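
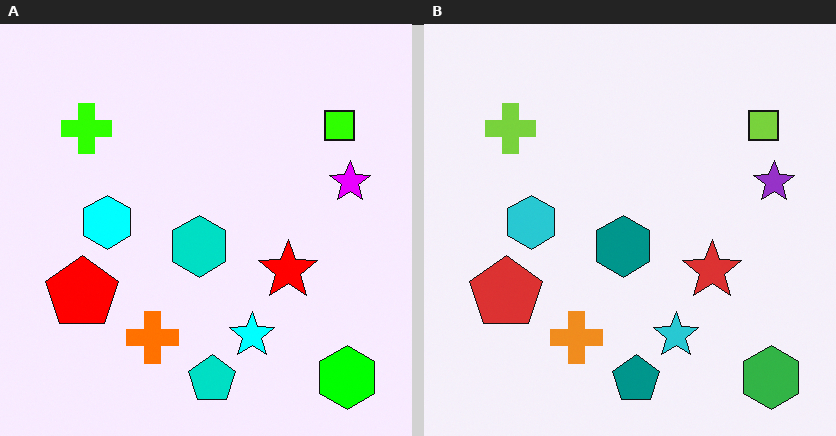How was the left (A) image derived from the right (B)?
Heavily oversaturated.

All colors are more vivid — a global saturation change.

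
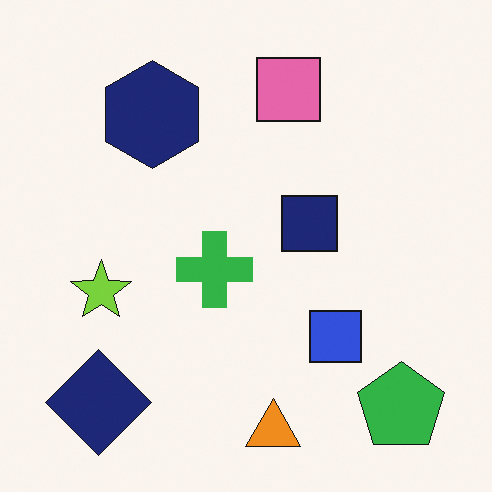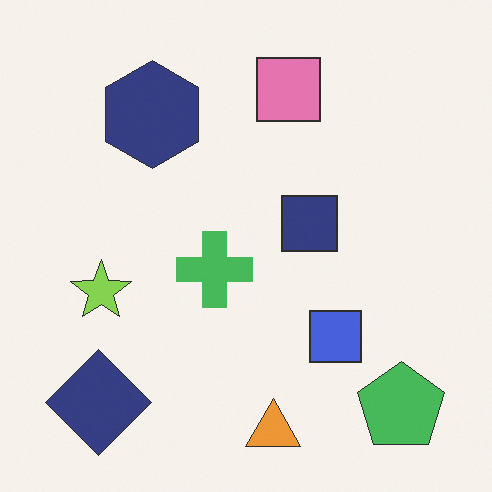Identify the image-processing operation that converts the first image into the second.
The transformation is: given slightly reduced contrast.

Tones are pushed toward mid-grey across the whole image — a global contrast change.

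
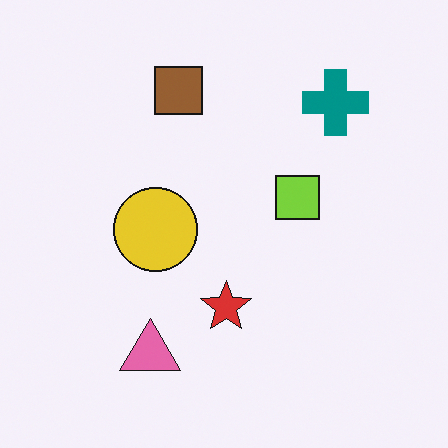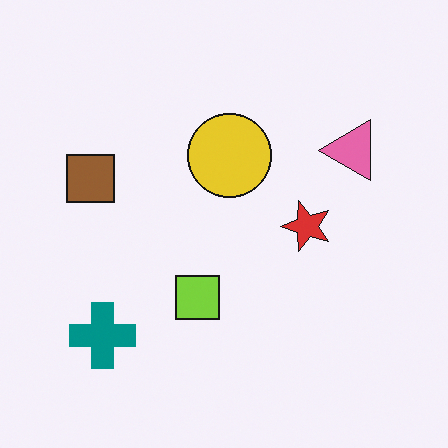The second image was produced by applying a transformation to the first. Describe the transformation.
The transformation is: transposed (reflected across the top-left ↔ bottom-right diagonal).

Shapes have swapped their row and column positions — what was in the top-right is now in the bottom-left — a diagonal reflection.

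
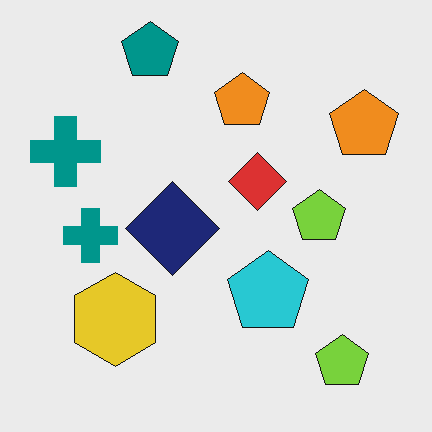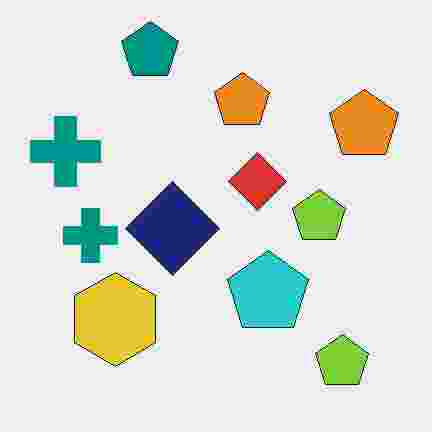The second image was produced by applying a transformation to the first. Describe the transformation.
This is the original image degraded with heavy JPEG compression.

Blocky 8×8 compression artifacts appear around shape edges and the flat background shows ringing — characteristic JPEG degradation.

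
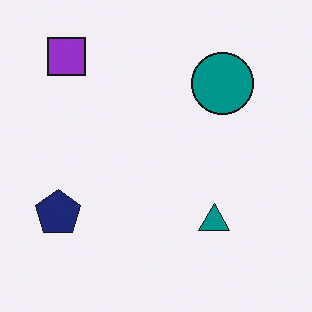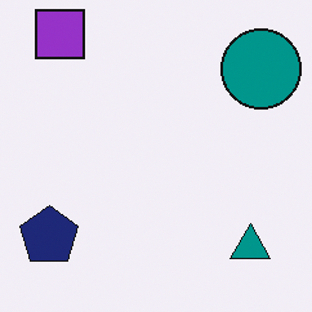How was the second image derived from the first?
Cropped slightly and scaled back up.

The visible shapes are larger and the field of view is narrower; shapes near the original edges may be partly or wholly outside the frame — a crop-and-rescale.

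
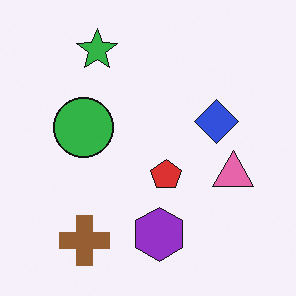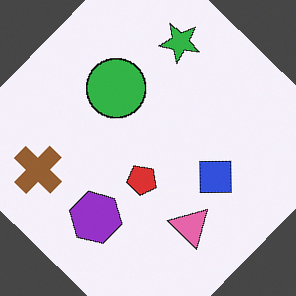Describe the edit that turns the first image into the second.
It was rotated clockwise by a large amount — several tens of degrees.

Every shape is tilted by the same angle and the image corners show triangular fill wedges — a whole-image rotation by a non-right angle.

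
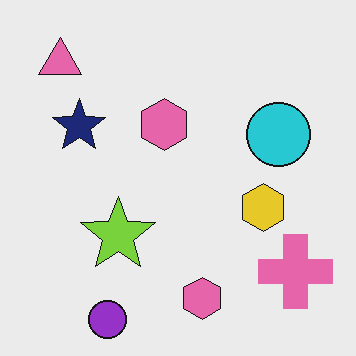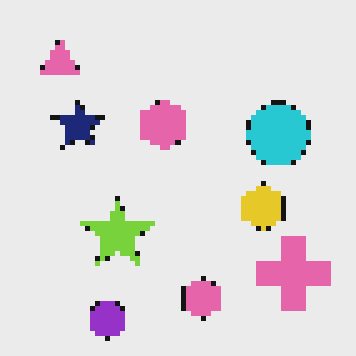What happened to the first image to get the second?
The second image is the first lightly pixelated (a mild mosaic effect).

Shapes are reduced to large square blocks; fine edges and outlines are lost — a downscale-then-upscale (mosaic) effect.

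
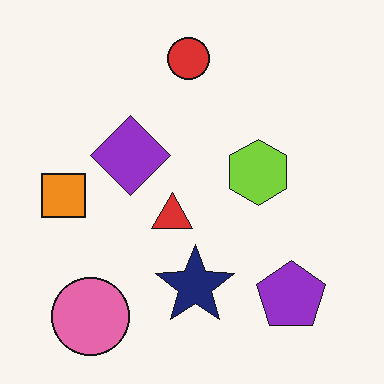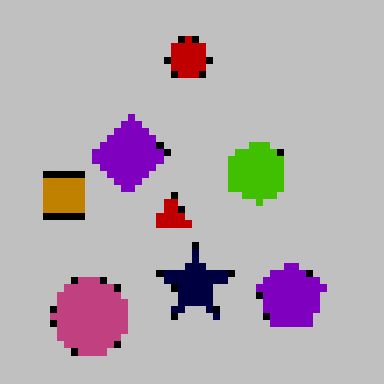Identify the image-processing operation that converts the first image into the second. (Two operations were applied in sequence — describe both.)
It was aggressively posterized, then pixelated into visible square blocks.

Each flat color has snapped to a coarser quantized level — most visibly, the near-white background has dropped to a flat grey. Shapes are reduced to large square blocks; fine edges and outlines are lost — a downscale-then-upscale (mosaic) effect.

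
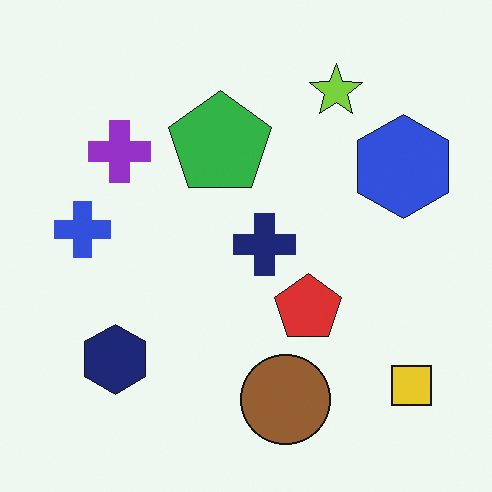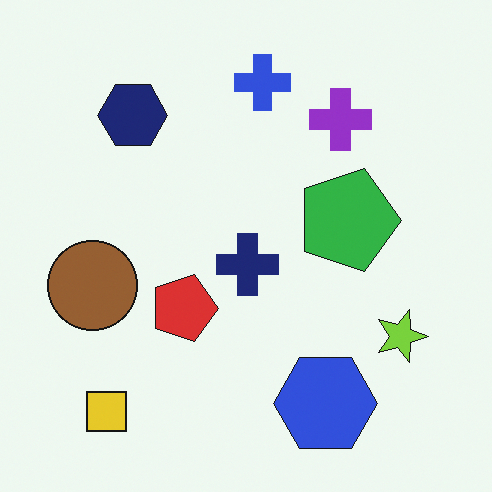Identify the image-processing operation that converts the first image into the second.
This is the original image rotated 90° clockwise.

The yellow square sits in the bottom-right of the first image and the bottom-left of the second — consistent with a whole-image 90° clockwise rotation.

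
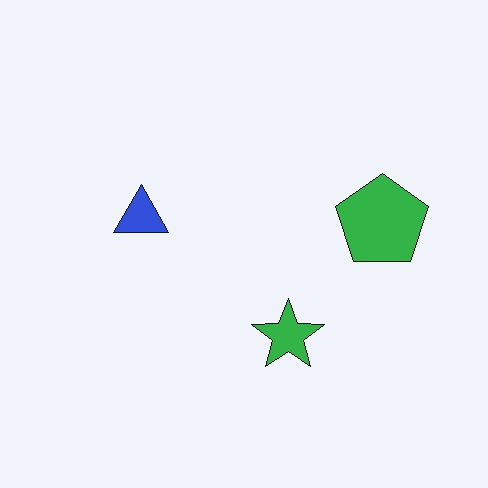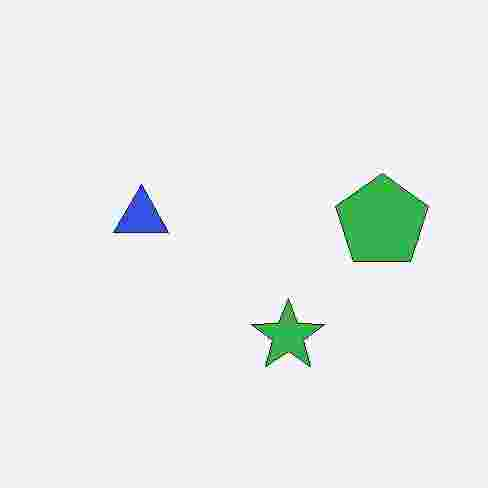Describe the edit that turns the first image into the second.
The second image is the first heavily JPEG-compressed with obvious blocking artifacts.

Blocky 8×8 compression artifacts appear around shape edges and the flat background shows ringing — characteristic JPEG degradation.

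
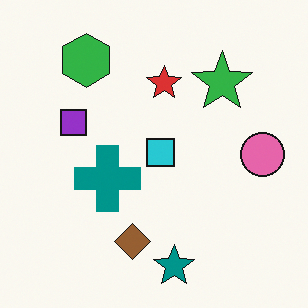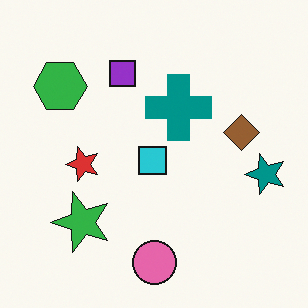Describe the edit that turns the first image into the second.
It was transposed (reflected across the top-left ↔ bottom-right diagonal).

Shapes have swapped their row and column positions — what was in the top-right is now in the bottom-left — a diagonal reflection.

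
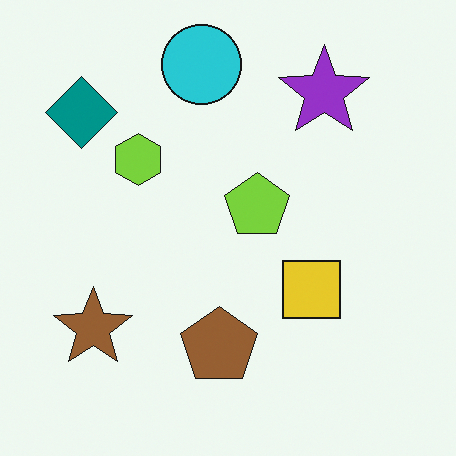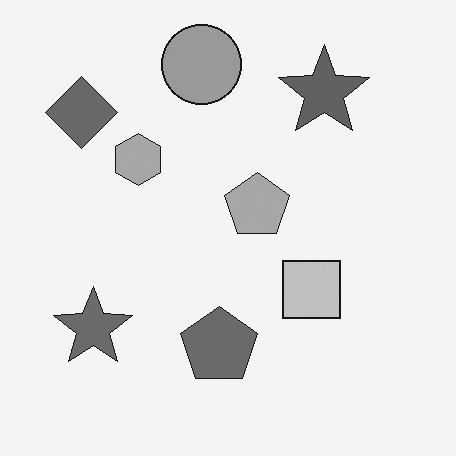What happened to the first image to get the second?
Converted to grayscale.

All color is removed — every shape is now a shade of grey.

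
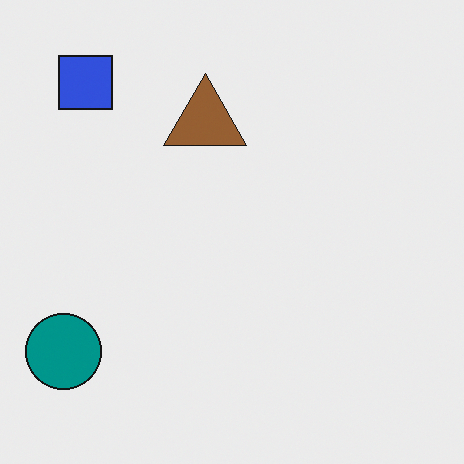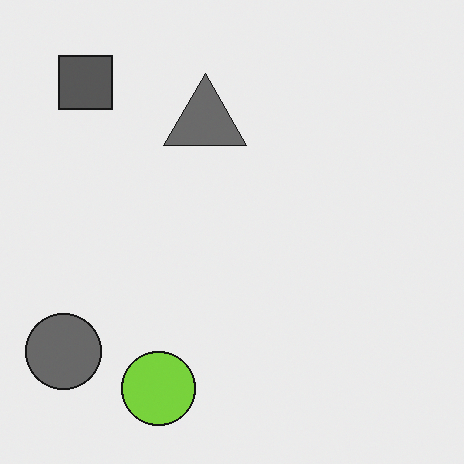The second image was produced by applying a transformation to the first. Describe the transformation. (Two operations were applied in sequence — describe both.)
It was converted to grayscale, then overlaid with an additional lime circle.

All color is removed — every shape is now a shade of grey. A lime circle appears in the second image that is absent from the first.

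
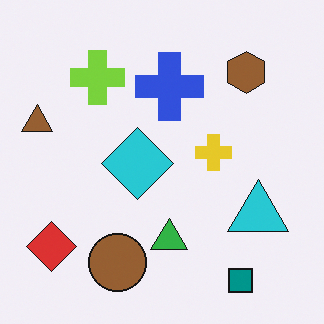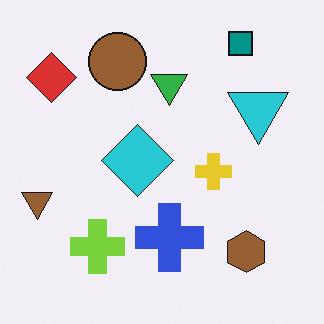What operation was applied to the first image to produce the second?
The transformation is: flipped vertically (top ↔ bottom).

The teal square is in the bottom-right of the first image and the top-right of the second — shapes on opposite sides of the horizontal midline have swapped in a mirror flip.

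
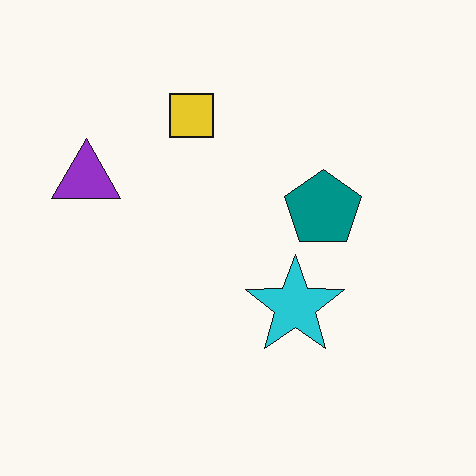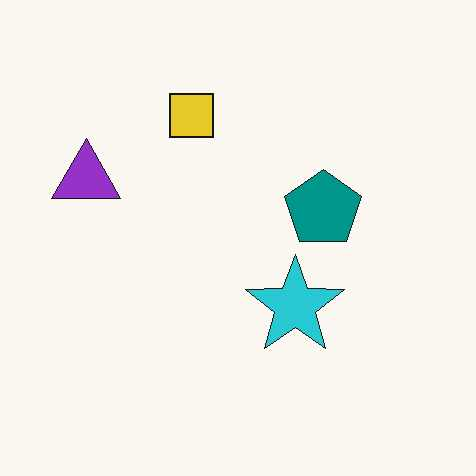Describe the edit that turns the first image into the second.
The second image is the first JPEG-compressed with visible artifacts.

Blocky 8×8 compression artifacts appear around shape edges and the flat background shows ringing — characteristic JPEG degradation.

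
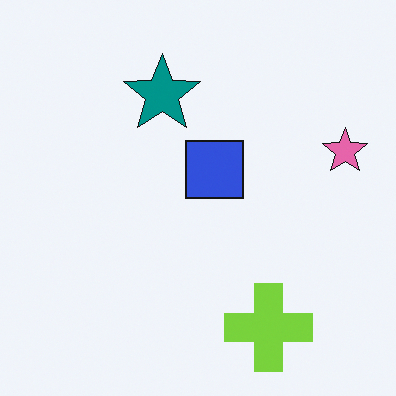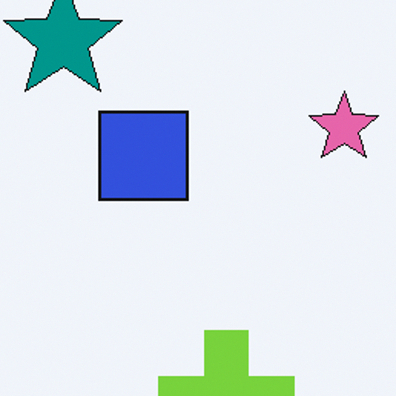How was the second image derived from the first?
The transformation is: cropped to a modestly smaller region and rescaled.

The visible shapes are larger and the field of view is narrower; shapes near the original edges may be partly or wholly outside the frame — a crop-and-rescale.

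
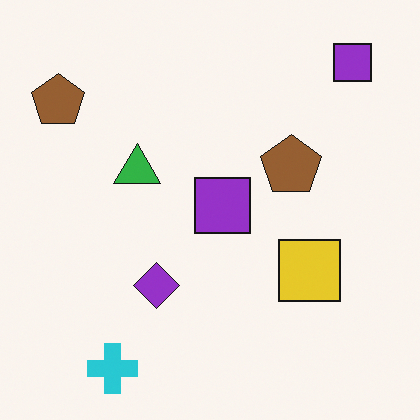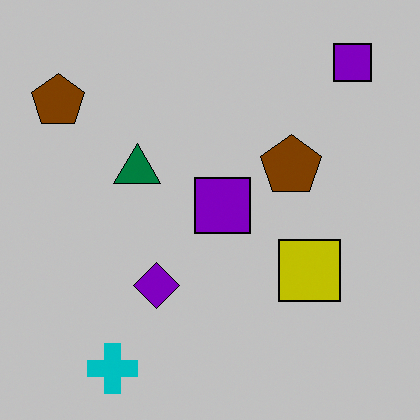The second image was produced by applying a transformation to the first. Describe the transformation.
The transformation is: heavily posterized to just a handful of flat colors.

Each flat color has snapped to a coarser quantized level — most visibly, the near-white background has dropped to a flat grey.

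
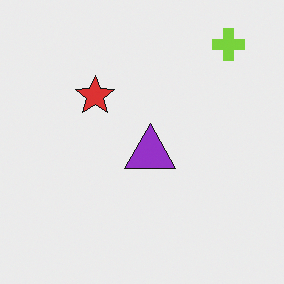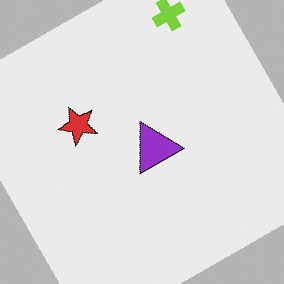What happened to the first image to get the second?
It was rotated counter-clockwise by a clearly visible amount.

Every shape is tilted by the same angle and the image corners show triangular fill wedges — a whole-image rotation by a non-right angle.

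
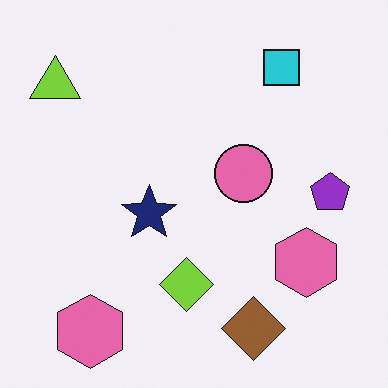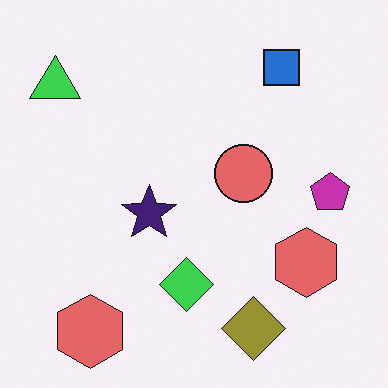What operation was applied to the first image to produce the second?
Hue-shifted by a small amount.

Every shape's color has rotated by the same amount around the hue wheel — a uniform hue shift.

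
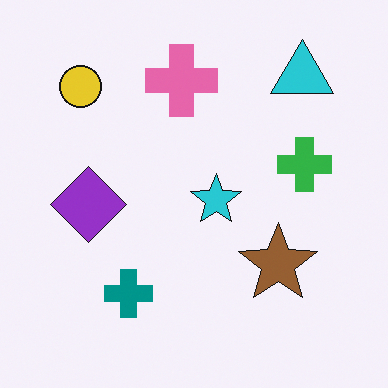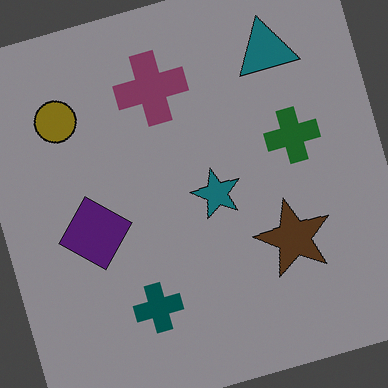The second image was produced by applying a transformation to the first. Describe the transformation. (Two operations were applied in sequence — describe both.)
This is the original image substantially darkened, then rotated counter-clockwise by a clearly visible amount.

Every pixel — background and shapes alike — is uniformly darkened. Every shape is tilted by the same angle and the image corners show triangular fill wedges — a whole-image rotation by a non-right angle.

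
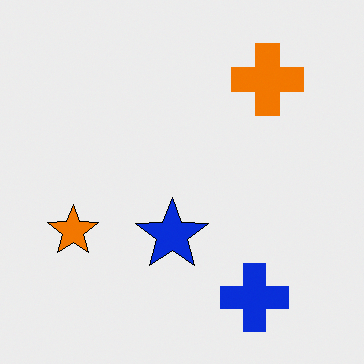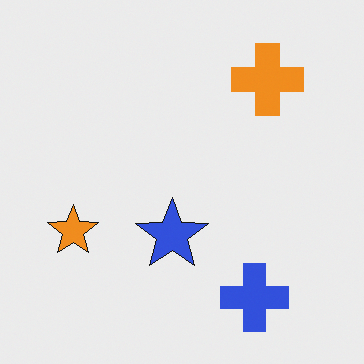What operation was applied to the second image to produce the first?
This is the original image given slightly increased contrast.

Tones are pushed away from mid-grey across the whole image — a global contrast change.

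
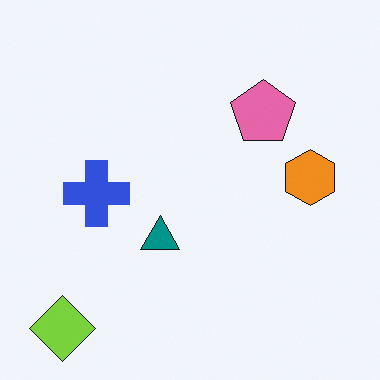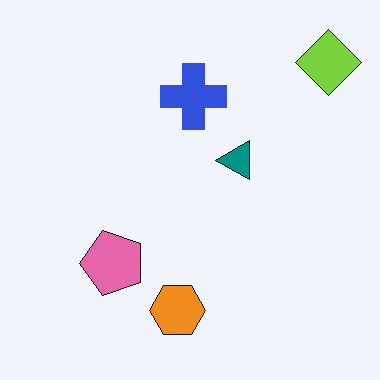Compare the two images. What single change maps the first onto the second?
The second image is the first transposed (reflected across the top-left ↔ bottom-right diagonal).

Shapes have swapped their row and column positions — what was in the top-right is now in the bottom-left — a diagonal reflection.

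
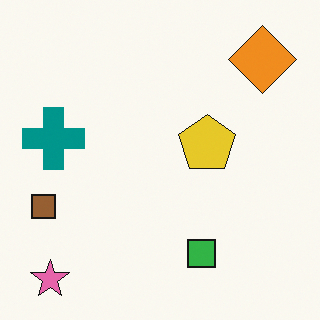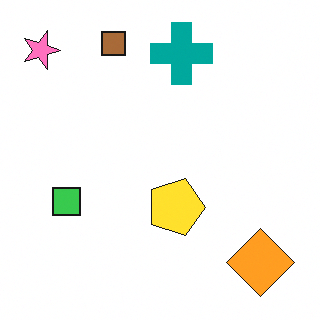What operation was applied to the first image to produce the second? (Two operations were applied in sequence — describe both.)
The second image is the first rotated 90° clockwise, then brightened a little.

The pink star sits in the bottom-left of the first image and the top-left of the second — consistent with a whole-image 90° clockwise rotation. Every pixel — background and shapes alike — is uniformly brightened.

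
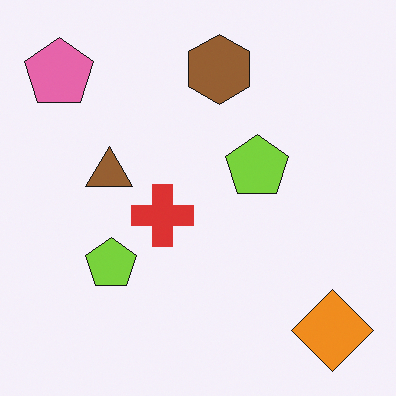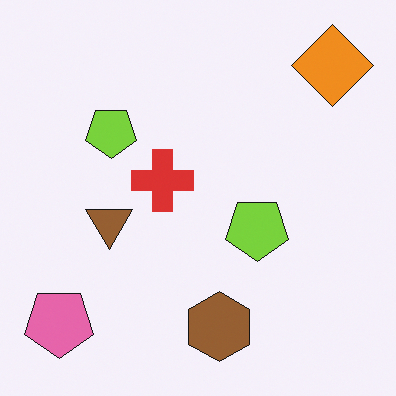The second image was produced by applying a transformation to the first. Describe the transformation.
It was flipped vertically (top ↔ bottom).

The orange diamond is in the bottom-right of the first image and the top-right of the second — shapes on opposite sides of the horizontal midline have swapped in a mirror flip.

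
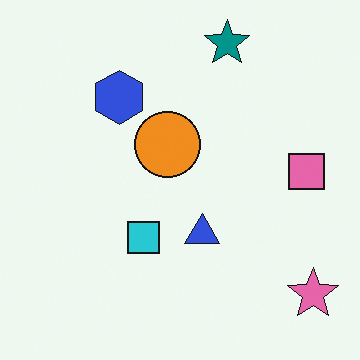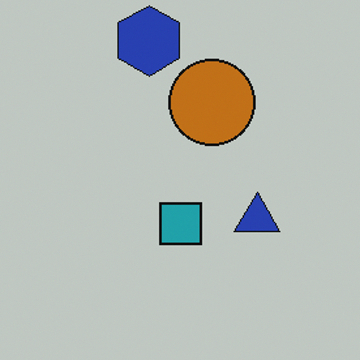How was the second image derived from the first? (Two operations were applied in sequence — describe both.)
This is the original image slightly darkened, then cropped to a modestly smaller region and rescaled.

Every pixel — background and shapes alike — is uniformly darkened. The visible shapes are larger and the field of view is narrower; shapes near the original edges may be partly or wholly outside the frame — a crop-and-rescale.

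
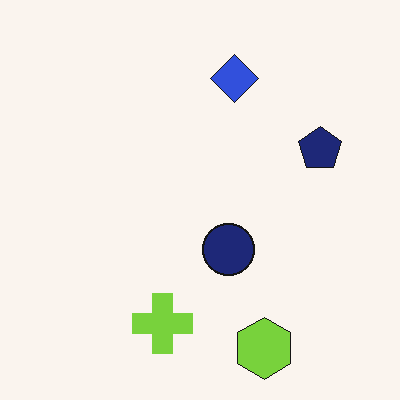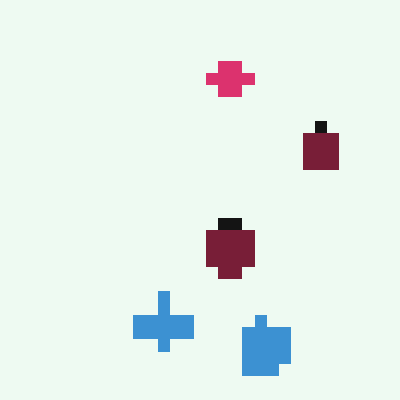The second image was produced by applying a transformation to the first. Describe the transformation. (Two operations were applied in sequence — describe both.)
Hue-shifted noticeably, then heavily pixelated into large blocks.

Every shape's color has rotated by the same amount around the hue wheel — a uniform hue shift. Shapes are reduced to large square blocks; fine edges and outlines are lost — a downscale-then-upscale (mosaic) effect.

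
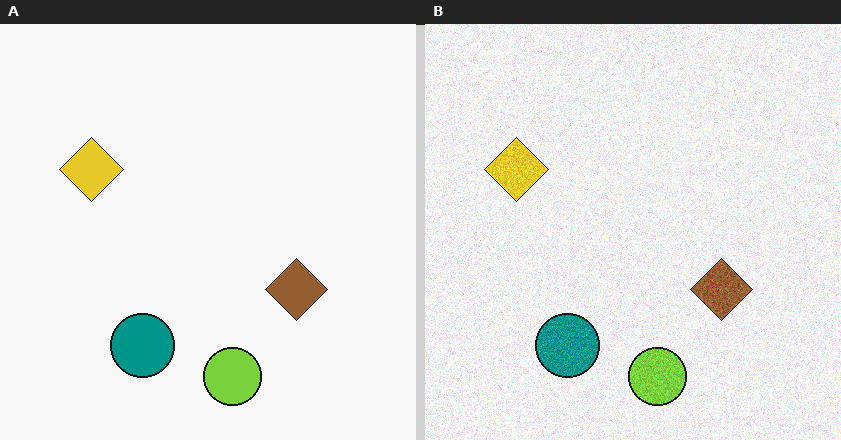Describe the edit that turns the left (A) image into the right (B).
The right (B) image is the left (A) degraded with moderate additive noise.

Random speckle covers the whole image, including the flat background.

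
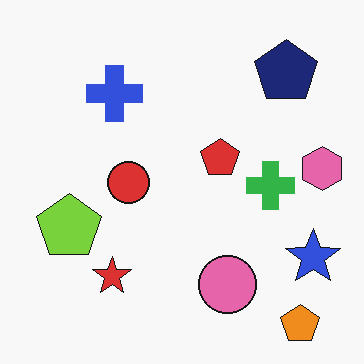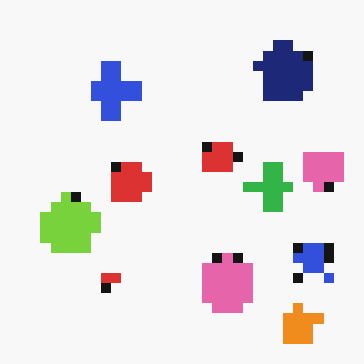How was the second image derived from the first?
The transformation is: heavily pixelated into large blocks.

Shapes are reduced to large square blocks; fine edges and outlines are lost — a downscale-then-upscale (mosaic) effect.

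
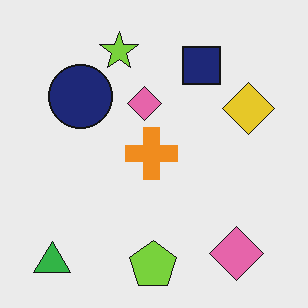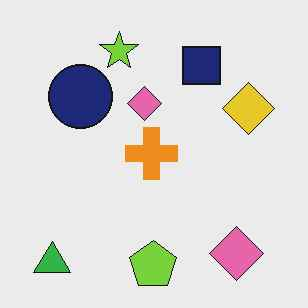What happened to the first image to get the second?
This is the original image given moderate JPEG compression.

Blocky 8×8 compression artifacts appear around shape edges and the flat background shows ringing — characteristic JPEG degradation.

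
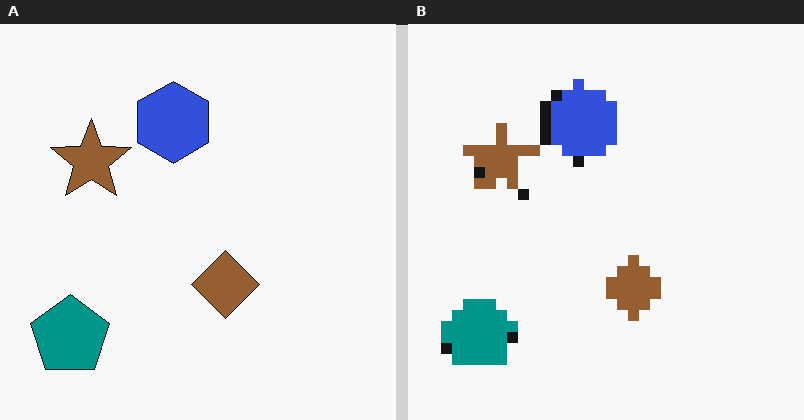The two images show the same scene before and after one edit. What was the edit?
It was coarsely pixelated.

Shapes are reduced to large square blocks; fine edges and outlines are lost — a downscale-then-upscale (mosaic) effect.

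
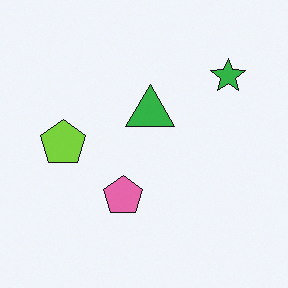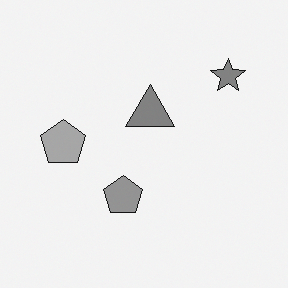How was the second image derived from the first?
The image was converted to grayscale.

All color is removed — every shape is now a shade of grey.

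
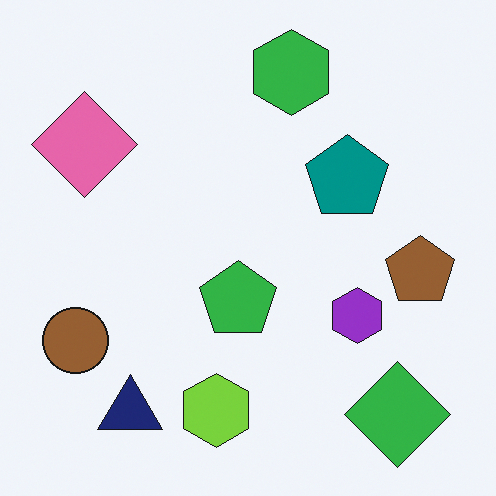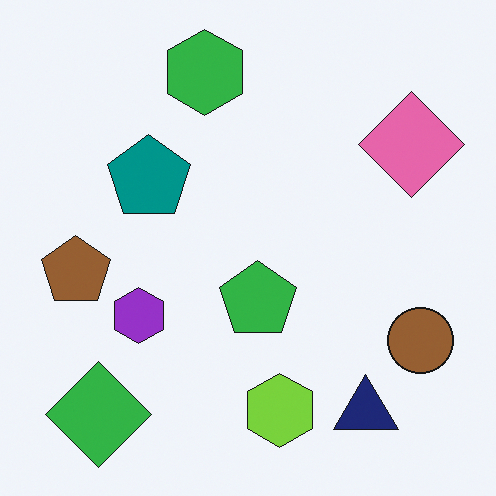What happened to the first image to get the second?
The image was flipped horizontally (left ↔ right).

The brown circle is in the bottom-left of the first image and the bottom-right of the second — shapes on opposite sides of the vertical midline have swapped in a mirror flip.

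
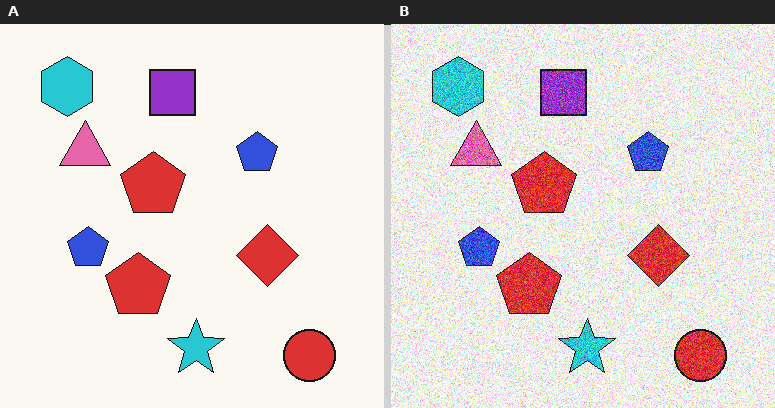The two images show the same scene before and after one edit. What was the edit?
The transformation is: degraded with heavy additive noise.

Random speckle covers the whole image, including the flat background.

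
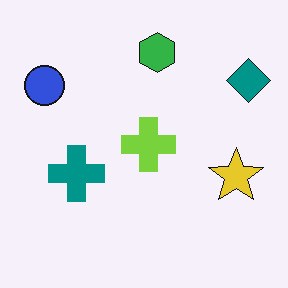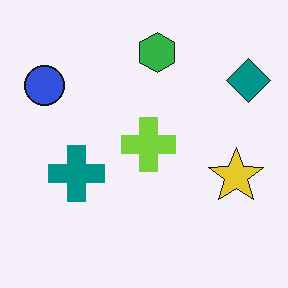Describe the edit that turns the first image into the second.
It was given moderate JPEG compression.

Blocky 8×8 compression artifacts appear around shape edges and the flat background shows ringing — characteristic JPEG degradation.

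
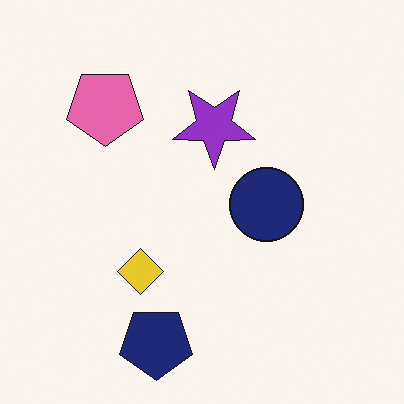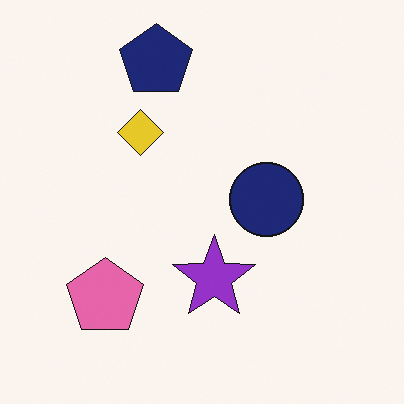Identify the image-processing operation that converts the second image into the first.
Flipped vertically (top ↔ bottom).

The navy pentagon is in the top of the second image and the bottom of the first — shapes on opposite sides of the horizontal midline have swapped in a mirror flip.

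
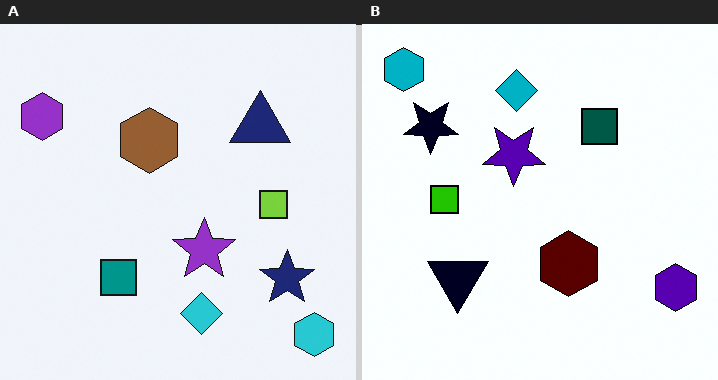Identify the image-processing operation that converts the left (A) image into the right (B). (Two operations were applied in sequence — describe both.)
The image was given much higher contrast, then rotated 180°.

Tones are pushed away from mid-grey across the whole image — a global contrast change. The cyan hexagon sits in the bottom-right of the left (A) image and the top-left of the right (B) — consistent with a whole-image 180° rotation.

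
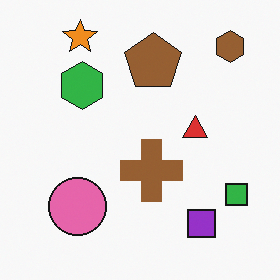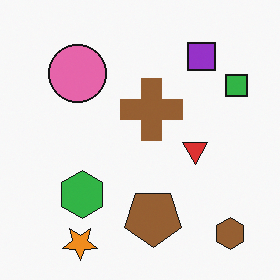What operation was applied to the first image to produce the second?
This is the original image flipped vertically (top ↔ bottom).

The orange star is in the top-left of the first image and the bottom-left of the second — shapes on opposite sides of the horizontal midline have swapped in a mirror flip.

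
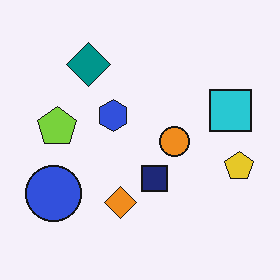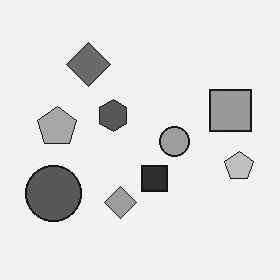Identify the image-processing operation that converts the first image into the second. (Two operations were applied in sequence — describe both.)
The transformation is: given moderate JPEG compression, then converted to grayscale.

Blocky 8×8 compression artifacts appear around shape edges and the flat background shows ringing — characteristic JPEG degradation. All color is removed — every shape is now a shade of grey.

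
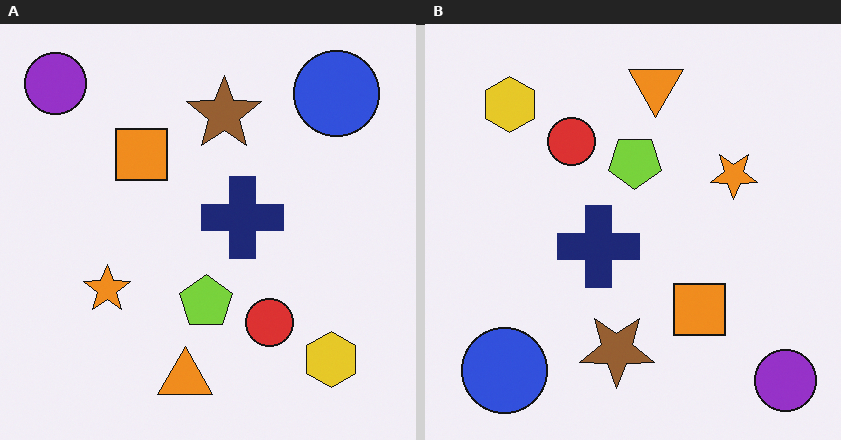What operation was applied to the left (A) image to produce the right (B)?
The right (B) image is the left (A) rotated 180°.

The purple circle sits in the top-left of the left (A) image and the bottom-right of the right (B) — consistent with a whole-image 180° rotation.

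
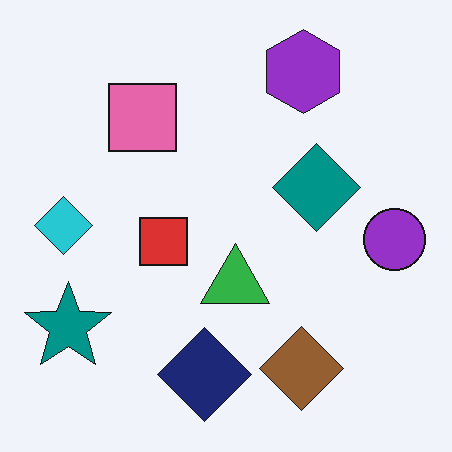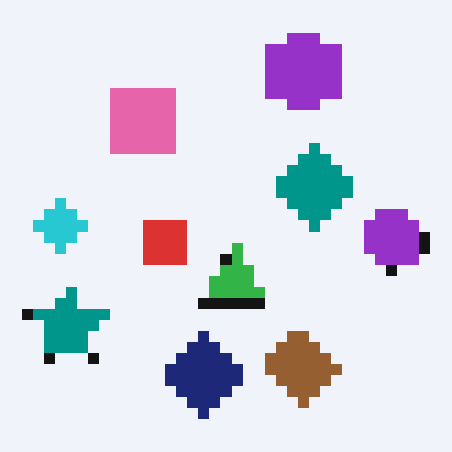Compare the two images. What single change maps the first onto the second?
It was heavily pixelated into large blocks.

Shapes are reduced to large square blocks; fine edges and outlines are lost — a downscale-then-upscale (mosaic) effect.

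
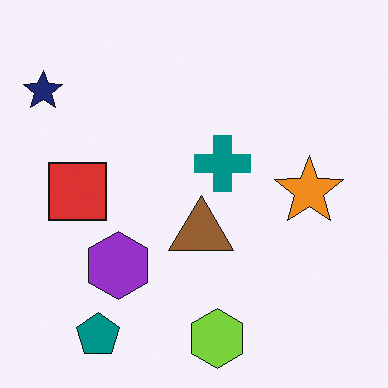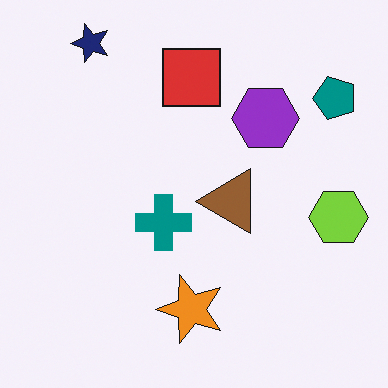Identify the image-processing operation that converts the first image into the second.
It was transposed (reflected across the top-left ↔ bottom-right diagonal).

Shapes have swapped their row and column positions — what was in the top-right is now in the bottom-left — a diagonal reflection.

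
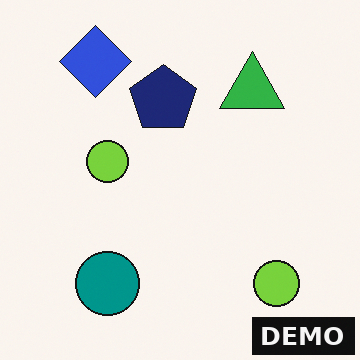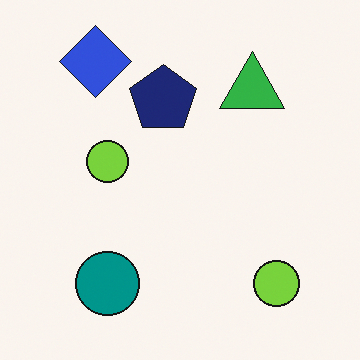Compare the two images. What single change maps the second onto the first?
It was watermarked with the text "DEMO" in the lower-right corner.

A dark label reading "DEMO" appears in the lower-right corner.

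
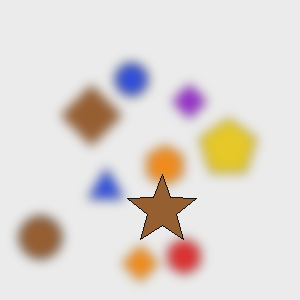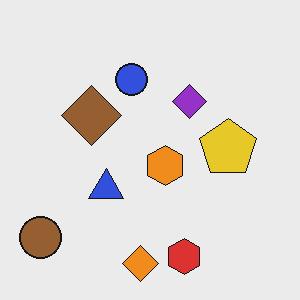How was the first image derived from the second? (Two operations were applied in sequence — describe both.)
It was strongly gaussian-blurred, then overlaid with an additional brown star.

Shape edges and outlines are uniformly softened across the whole image. A brown star appears in the first image that is absent from the second.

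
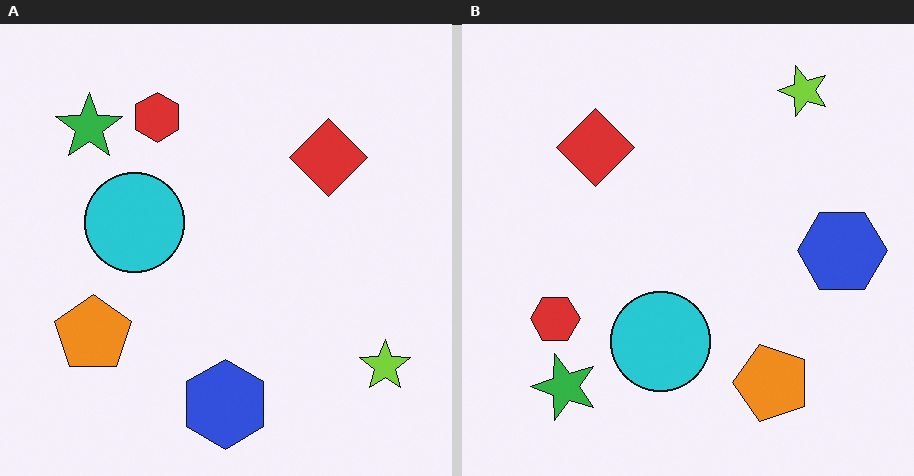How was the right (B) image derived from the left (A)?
This is the original image rotated 90° counter-clockwise.

The lime star sits in the bottom-right of the left (A) image and the top-right of the right (B) — consistent with a whole-image 90° counter-clockwise rotation.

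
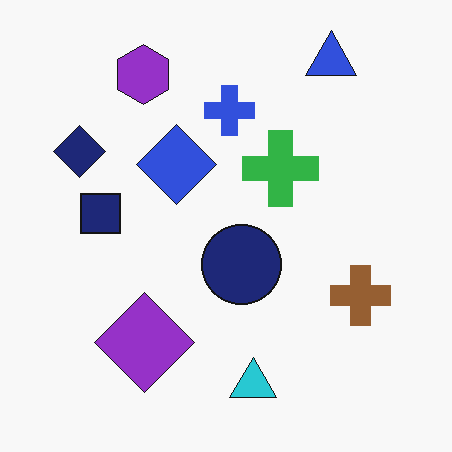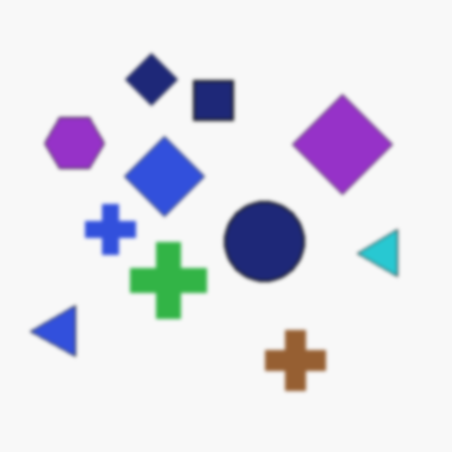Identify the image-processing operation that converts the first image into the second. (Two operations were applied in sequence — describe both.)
The image was given a subtle gaussian blur, then transposed (reflected across the top-left ↔ bottom-right diagonal).

Shape edges and outlines are uniformly softened across the whole image. Shapes have swapped their row and column positions — what was in the top-right is now in the bottom-left — a diagonal reflection.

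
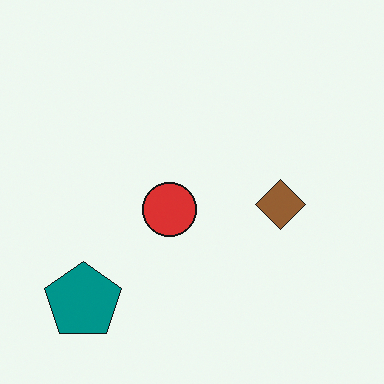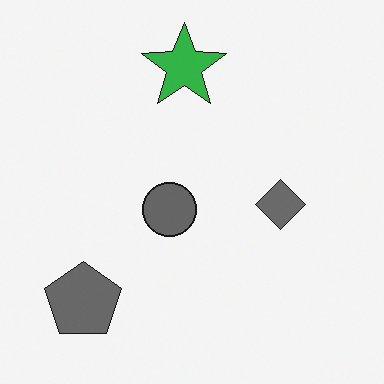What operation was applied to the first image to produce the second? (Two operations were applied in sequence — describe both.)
Converted to grayscale, then overlaid with an additional green star.

All color is removed — every shape is now a shade of grey. A green star appears in the second image that is absent from the first.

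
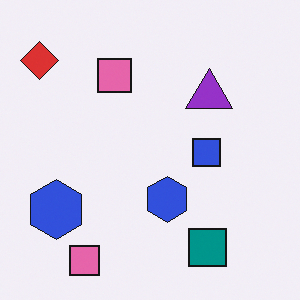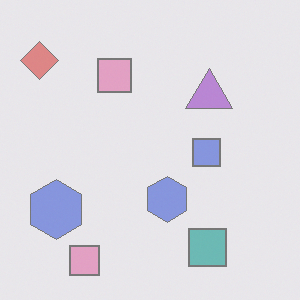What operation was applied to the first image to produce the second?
Given much lower contrast.

Tones are pushed toward mid-grey across the whole image — a global contrast change.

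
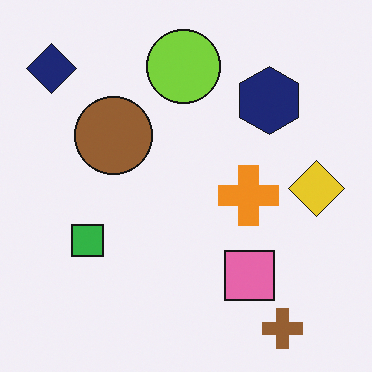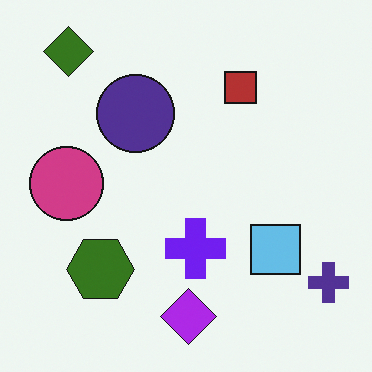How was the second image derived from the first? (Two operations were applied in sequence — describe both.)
Hue-shifted by a large amount, then transposed (reflected across the top-left ↔ bottom-right diagonal).

Every shape's color has rotated by the same amount around the hue wheel — a uniform hue shift. Shapes have swapped their row and column positions — what was in the top-right is now in the bottom-left — a diagonal reflection.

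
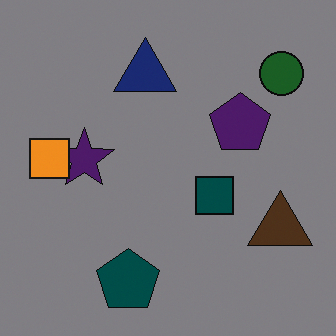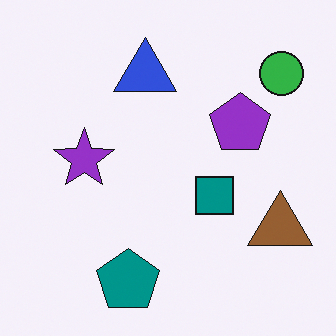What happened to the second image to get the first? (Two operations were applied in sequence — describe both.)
The transformation is: darkened a lot, then overlaid with an additional orange square.

Every pixel — background and shapes alike — is uniformly darkened. An orange square appears in the first image that is absent from the second.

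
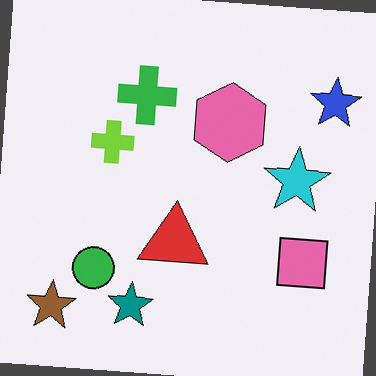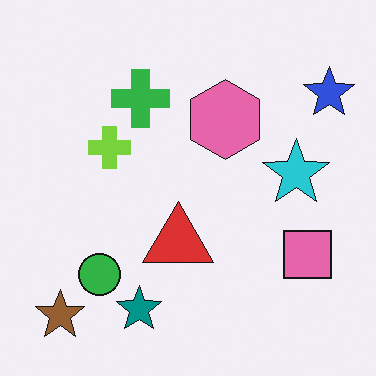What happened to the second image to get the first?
This is the original image rotated clockwise by a small amount.

Every shape is tilted by the same angle and the image corners show triangular fill wedges — a whole-image rotation by a non-right angle.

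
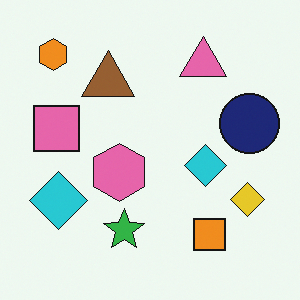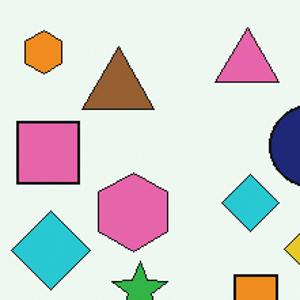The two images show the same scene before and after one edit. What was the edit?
The image was cropped slightly and scaled back up.

The visible shapes are larger and the field of view is narrower; shapes near the original edges may be partly or wholly outside the frame — a crop-and-rescale.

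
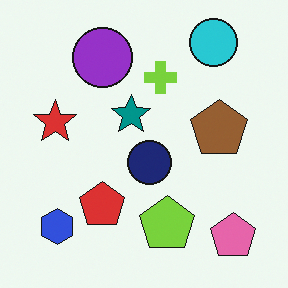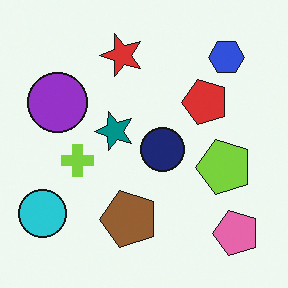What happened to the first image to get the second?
This is the original image transposed (reflected across the top-left ↔ bottom-right diagonal).

Shapes have swapped their row and column positions — what was in the top-right is now in the bottom-left — a diagonal reflection.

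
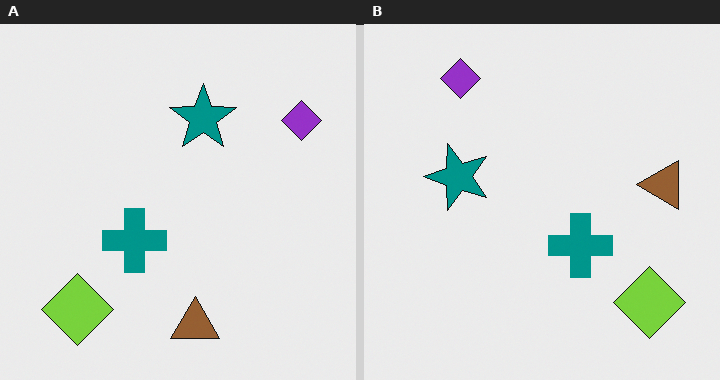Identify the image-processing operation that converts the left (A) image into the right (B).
The right (B) image is the left (A) rotated 90° counter-clockwise.

The purple diamond sits in the top-right of the left (A) image and the top-left of the right (B) — consistent with a whole-image 90° counter-clockwise rotation.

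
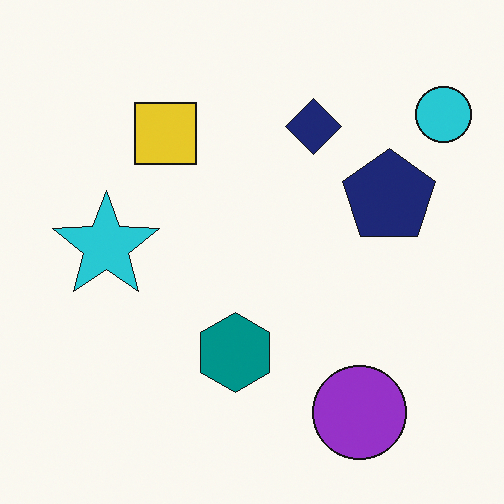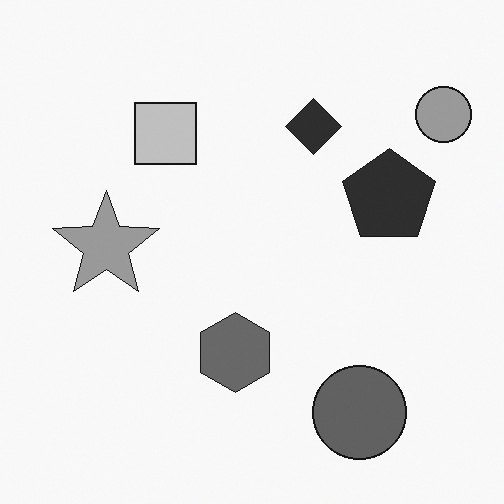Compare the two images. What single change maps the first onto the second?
Converted to grayscale.

All color is removed — every shape is now a shade of grey.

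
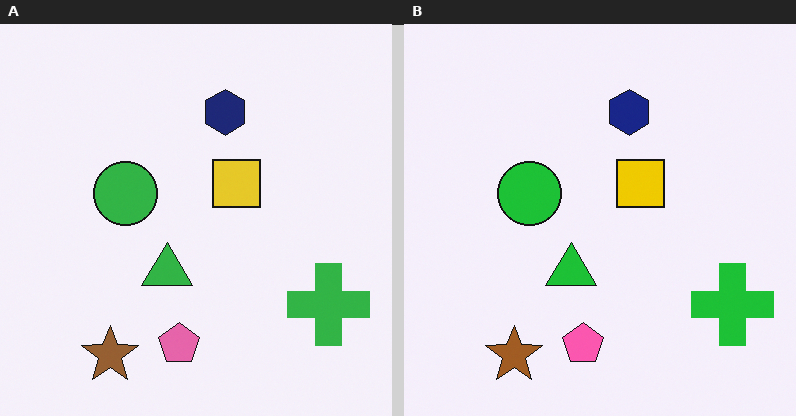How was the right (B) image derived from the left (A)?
This is the original image slightly oversaturated.

All colors are more vivid — a global saturation change.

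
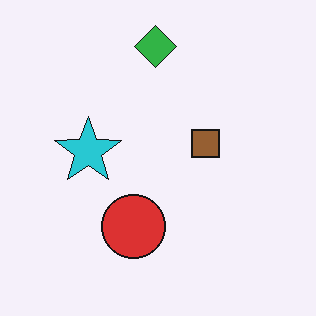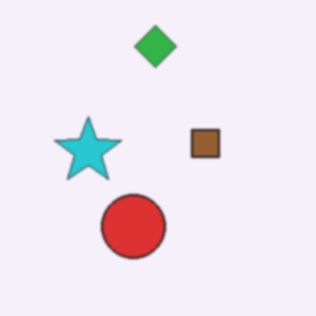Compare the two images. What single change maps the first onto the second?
It was given a subtle gaussian blur.

Shape edges and outlines are uniformly softened across the whole image.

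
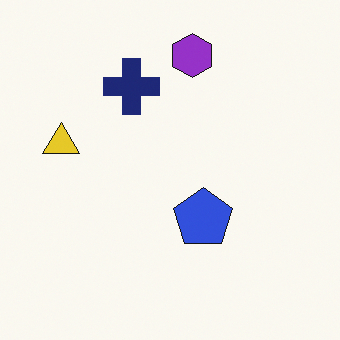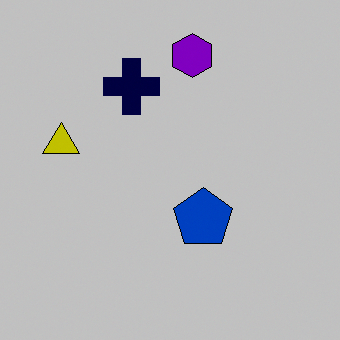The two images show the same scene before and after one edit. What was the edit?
The transformation is: heavily posterized to just a handful of flat colors.

Each flat color has snapped to a coarser quantized level — most visibly, the near-white background has dropped to a flat grey.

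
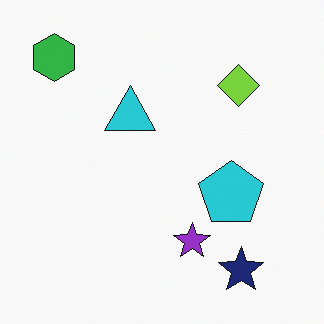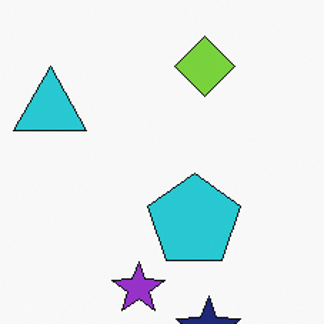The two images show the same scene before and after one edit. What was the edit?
The transformation is: cropped to a modestly smaller region and rescaled.

The visible shapes are larger and the field of view is narrower; shapes near the original edges may be partly or wholly outside the frame — a crop-and-rescale.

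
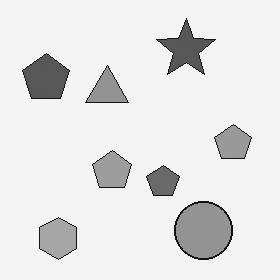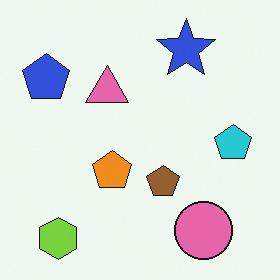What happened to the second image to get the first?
The first image is the second converted to grayscale.

All color is removed — every shape is now a shade of grey.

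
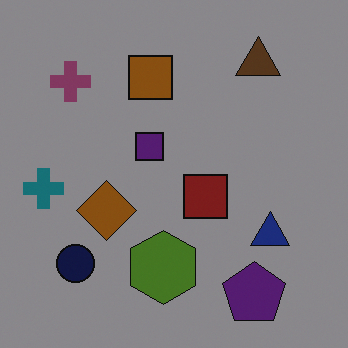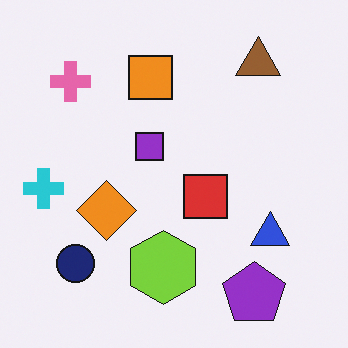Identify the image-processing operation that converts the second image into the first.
Darkened a lot.

Every pixel — background and shapes alike — is uniformly darkened.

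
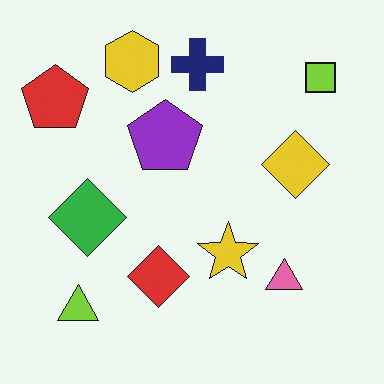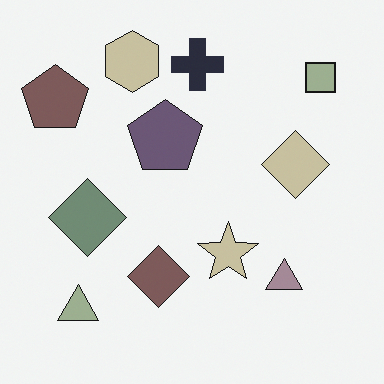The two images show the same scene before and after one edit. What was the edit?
The image was heavily desaturated.

All colors are more muted and greyish — a global saturation change.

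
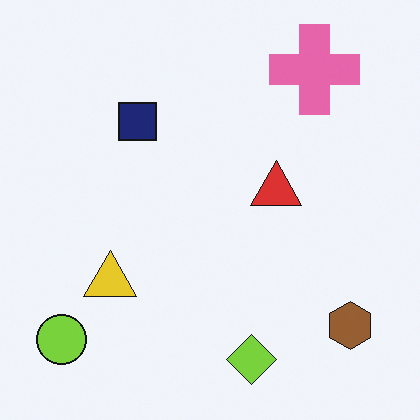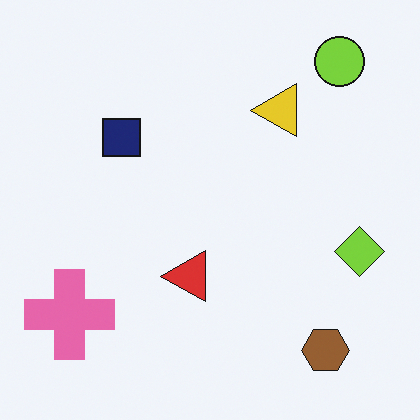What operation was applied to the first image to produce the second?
This is the original image transposed (reflected across the top-left ↔ bottom-right diagonal).

Shapes have swapped their row and column positions — what was in the top-right is now in the bottom-left — a diagonal reflection.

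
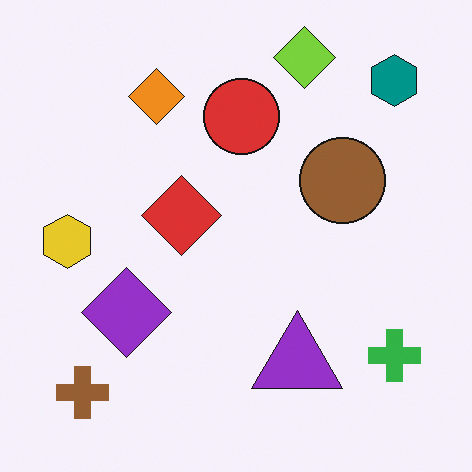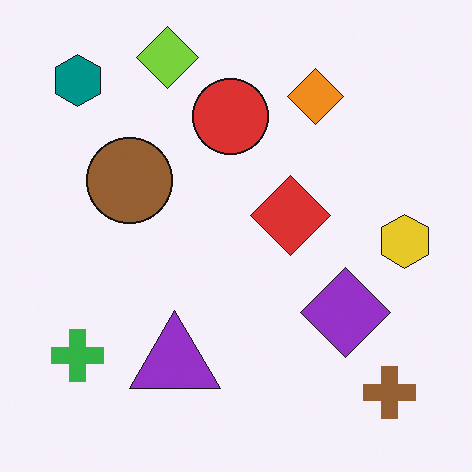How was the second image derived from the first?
This is the original image flipped horizontally (left ↔ right).

The yellow hexagon is in the left of the first image and the right of the second — shapes on opposite sides of the vertical midline have swapped in a mirror flip.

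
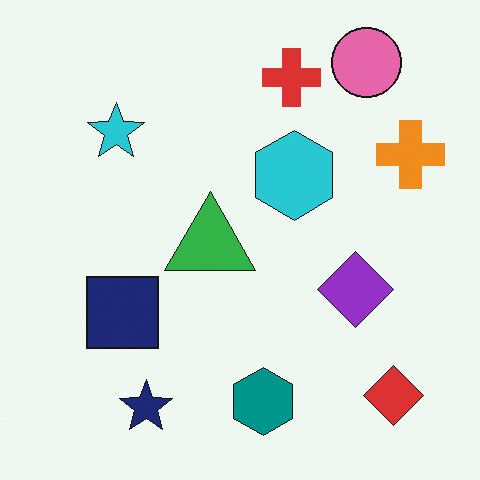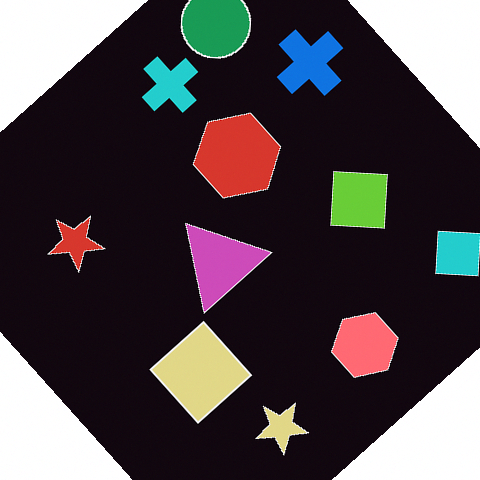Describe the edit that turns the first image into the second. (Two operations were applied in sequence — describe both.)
The transformation is: rotated counter-clockwise by a large amount — several tens of degrees, then color-inverted (negative).

Every shape is tilted by the same angle and the image corners show triangular fill wedges — a whole-image rotation by a non-right angle. The light background has become dark and every shape's color is its complement — a photographic negative.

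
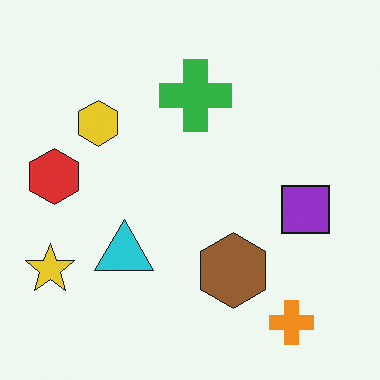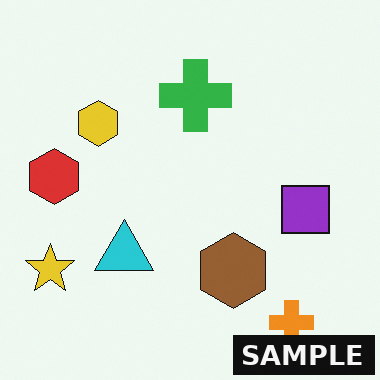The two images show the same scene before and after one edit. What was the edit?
The image was watermarked with the text "SAMPLE" in the lower-right corner.

A dark label reading "SAMPLE" appears in the lower-right corner.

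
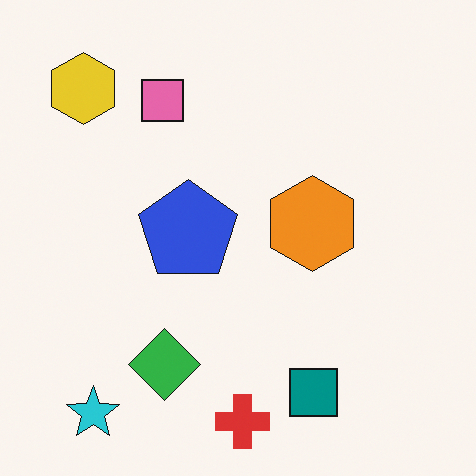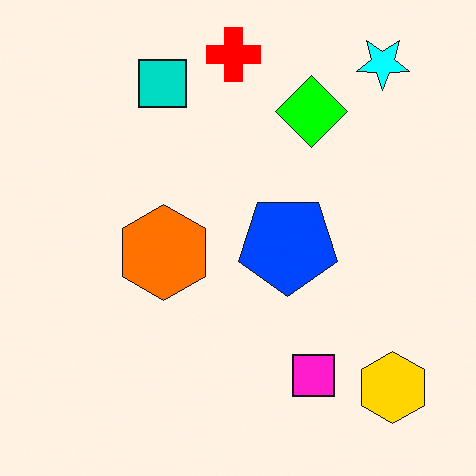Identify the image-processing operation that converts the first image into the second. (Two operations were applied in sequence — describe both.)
The second image is the first made much more vivid (saturation change), then rotated 180°.

All colors are more vivid — a global saturation change. The cyan star sits in the bottom-left of the first image and the top-right of the second — consistent with a whole-image 180° rotation.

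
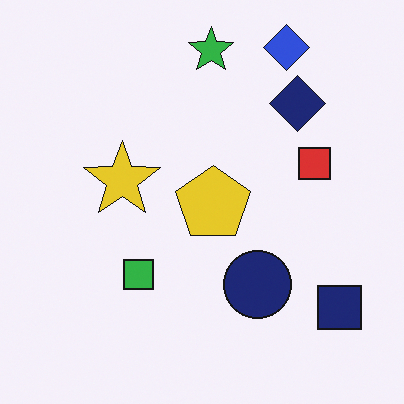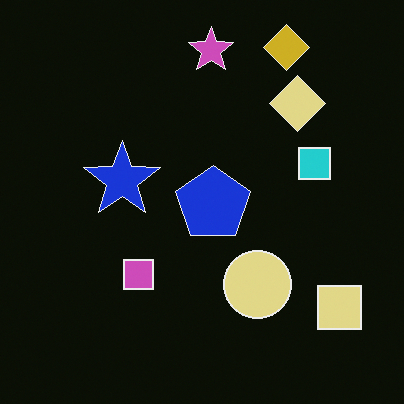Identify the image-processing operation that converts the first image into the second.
It was color-inverted (negative).

The light background has become dark and every shape's color is its complement — a photographic negative.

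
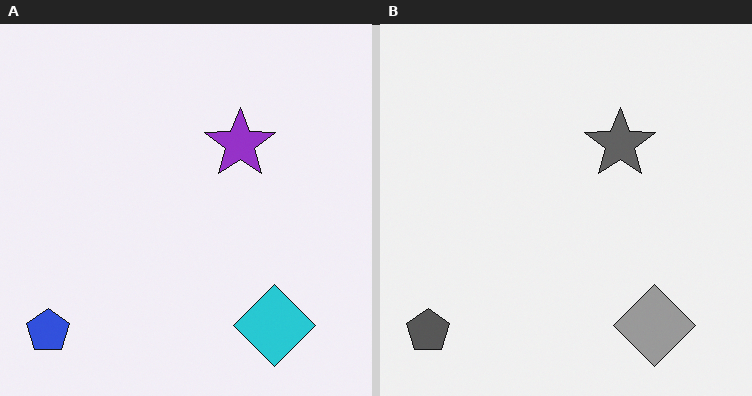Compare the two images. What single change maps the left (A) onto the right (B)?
It was converted to grayscale.

All color is removed — every shape is now a shade of grey.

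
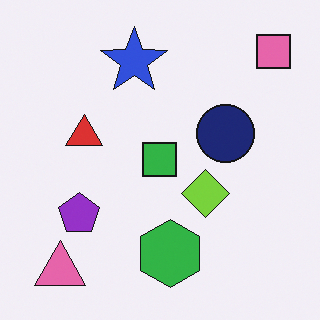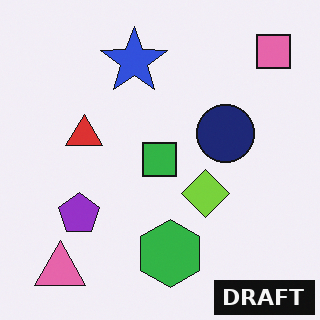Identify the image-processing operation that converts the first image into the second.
This is the original image watermarked with the text "DRAFT" in the lower-right corner.

A dark label reading "DRAFT" appears in the lower-right corner.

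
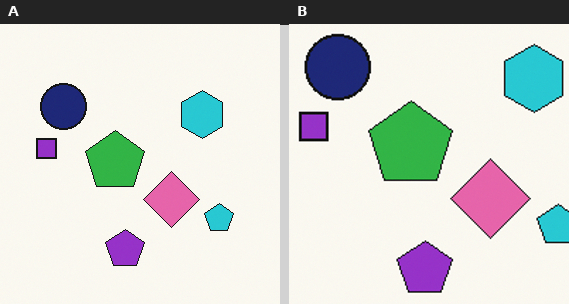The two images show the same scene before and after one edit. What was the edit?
The transformation is: cropped to a modestly smaller region and rescaled.

The visible shapes are larger and the field of view is narrower; shapes near the original edges may be partly or wholly outside the frame — a crop-and-rescale.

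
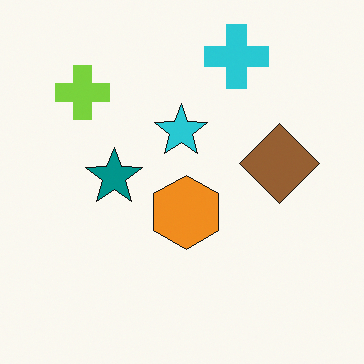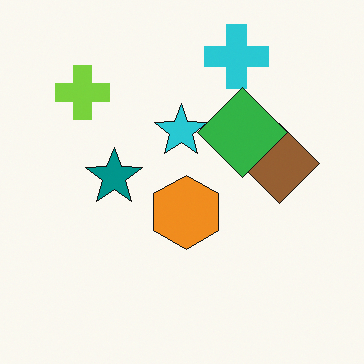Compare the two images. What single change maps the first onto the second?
It was overlaid with an additional green diamond.

A green diamond appears in the second image that is absent from the first.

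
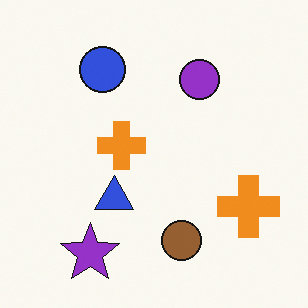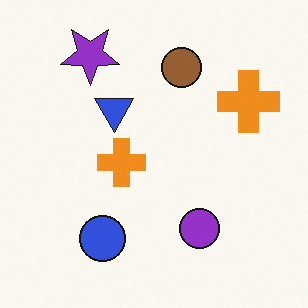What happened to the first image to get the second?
The transformation is: flipped vertically (top ↔ bottom).

The purple star is in the bottom-left of the first image and the top-left of the second — shapes on opposite sides of the horizontal midline have swapped in a mirror flip.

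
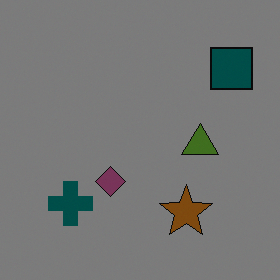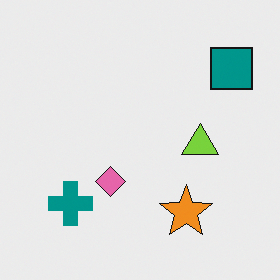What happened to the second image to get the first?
The transformation is: substantially darkened.

Every pixel — background and shapes alike — is uniformly darkened.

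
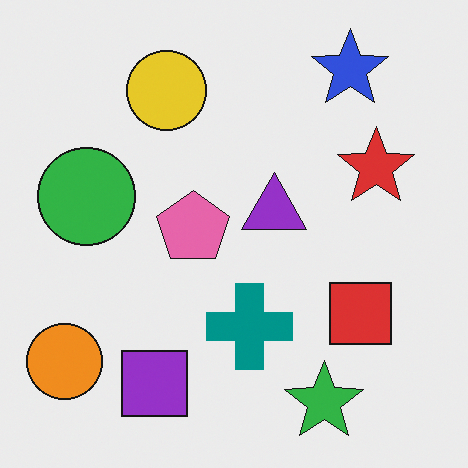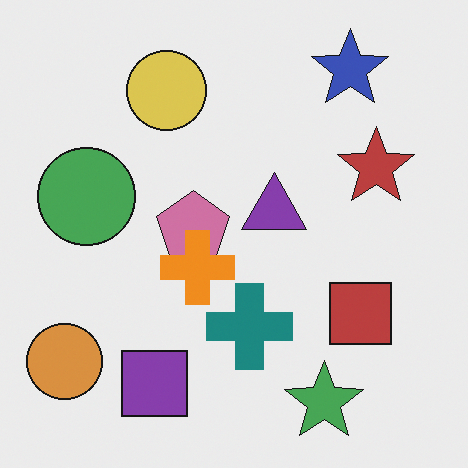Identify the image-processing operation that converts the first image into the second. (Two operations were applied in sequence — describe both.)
The transformation is: slightly desaturated, then overlaid with an additional orange cross.

All colors are more muted and greyish — a global saturation change. An orange cross appears in the second image that is absent from the first.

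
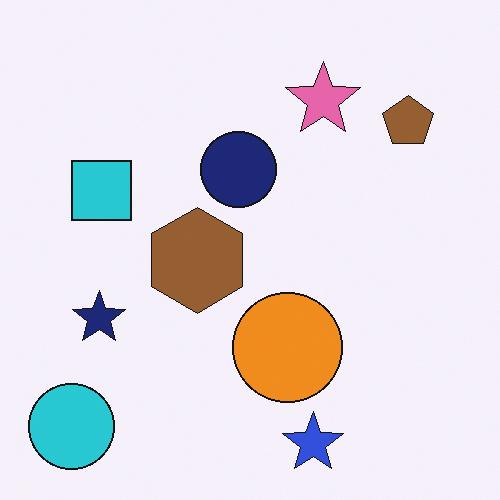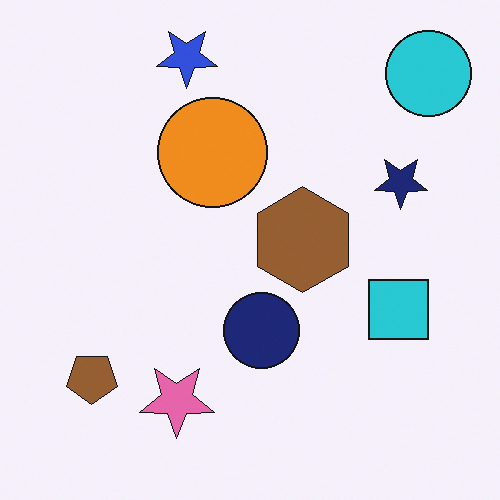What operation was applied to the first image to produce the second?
It was rotated 180°.

The cyan circle sits in the bottom-left of the first image and the top-right of the second — consistent with a whole-image 180° rotation.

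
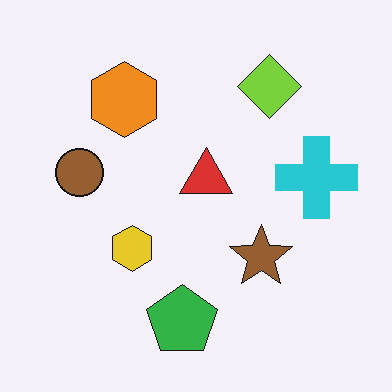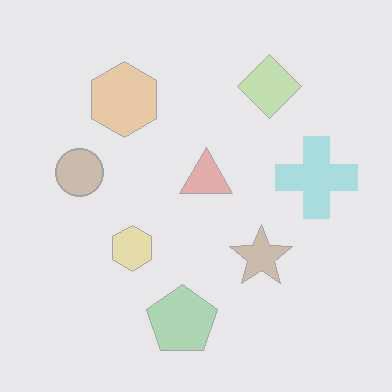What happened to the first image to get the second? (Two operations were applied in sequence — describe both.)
The transformation is: heavily JPEG-compressed with obvious blocking artifacts, then given much lower contrast.

Blocky 8×8 compression artifacts appear around shape edges and the flat background shows ringing — characteristic JPEG degradation. Tones are pushed toward mid-grey across the whole image — a global contrast change.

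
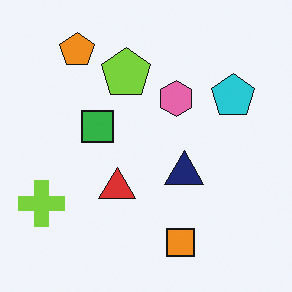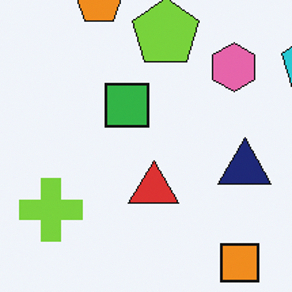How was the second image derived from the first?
It was cropped to a modestly smaller region and rescaled.

The visible shapes are larger and the field of view is narrower; shapes near the original edges may be partly or wholly outside the frame — a crop-and-rescale.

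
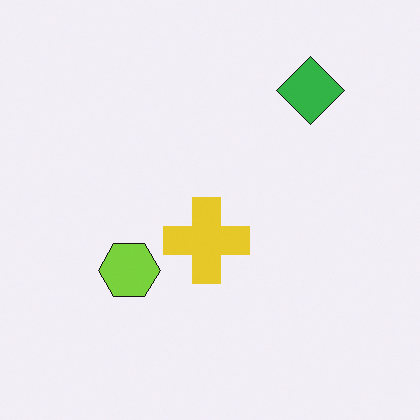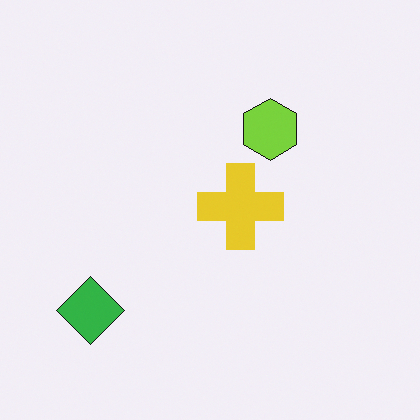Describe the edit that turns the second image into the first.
This is the original image transposed (reflected across the top-left ↔ bottom-right diagonal).

Shapes have swapped their row and column positions — what was in the top-right is now in the bottom-left — a diagonal reflection.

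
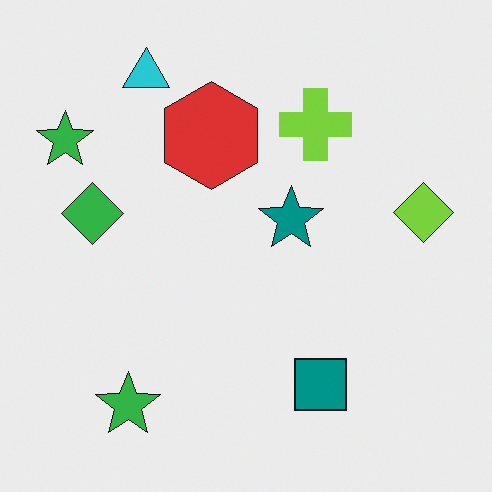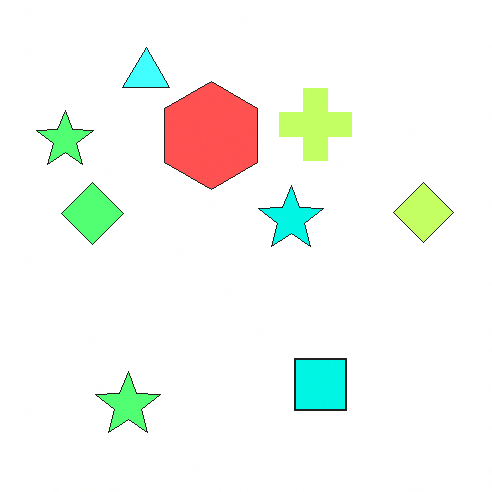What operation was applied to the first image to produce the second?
It was noticeably brightened.

Every pixel — background and shapes alike — is uniformly brightened.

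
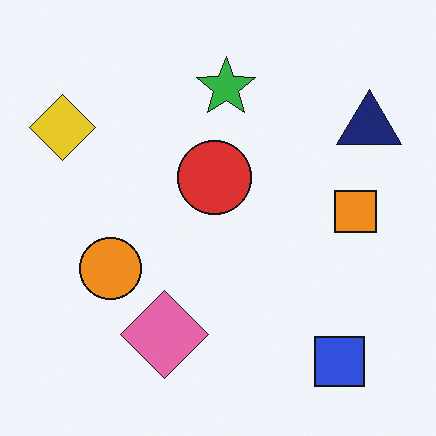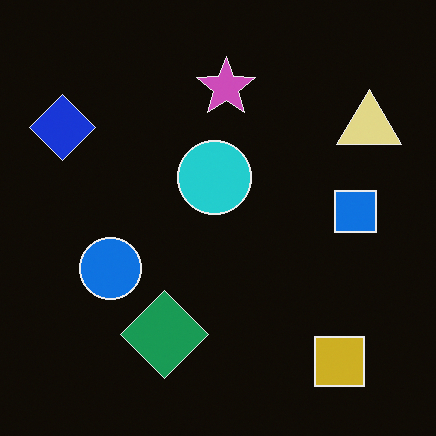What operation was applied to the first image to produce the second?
The image was color-inverted (negative).

The light background has become dark and every shape's color is its complement — a photographic negative.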